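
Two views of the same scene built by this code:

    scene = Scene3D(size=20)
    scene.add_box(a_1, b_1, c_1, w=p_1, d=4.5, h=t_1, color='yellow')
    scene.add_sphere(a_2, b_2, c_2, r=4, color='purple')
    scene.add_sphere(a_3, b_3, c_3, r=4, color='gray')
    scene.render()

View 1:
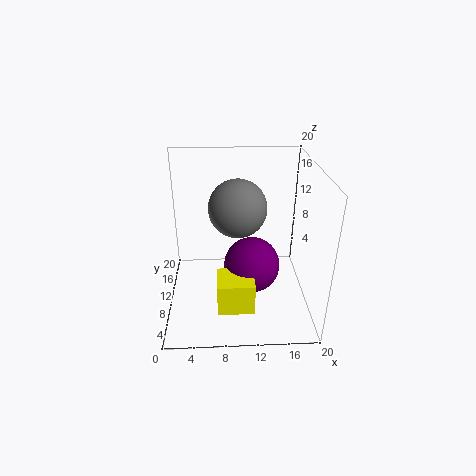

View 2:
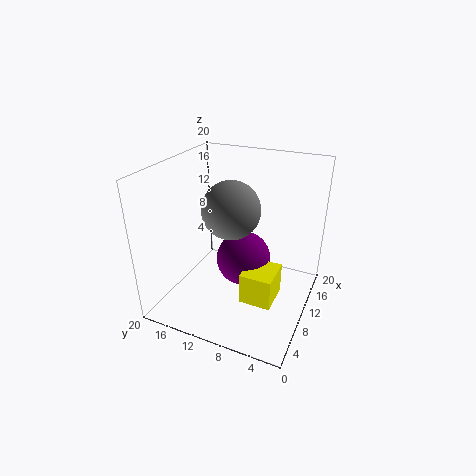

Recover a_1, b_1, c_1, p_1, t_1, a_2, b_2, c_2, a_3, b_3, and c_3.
a_1 = 7, b_1 = 4, c_1 = 1.5, p_1 = 5, t_1 = 4.5, a_2 = 12, b_2 = 10, c_2 = 5.5, a_3 = 10, b_3 = 11, c_3 = 14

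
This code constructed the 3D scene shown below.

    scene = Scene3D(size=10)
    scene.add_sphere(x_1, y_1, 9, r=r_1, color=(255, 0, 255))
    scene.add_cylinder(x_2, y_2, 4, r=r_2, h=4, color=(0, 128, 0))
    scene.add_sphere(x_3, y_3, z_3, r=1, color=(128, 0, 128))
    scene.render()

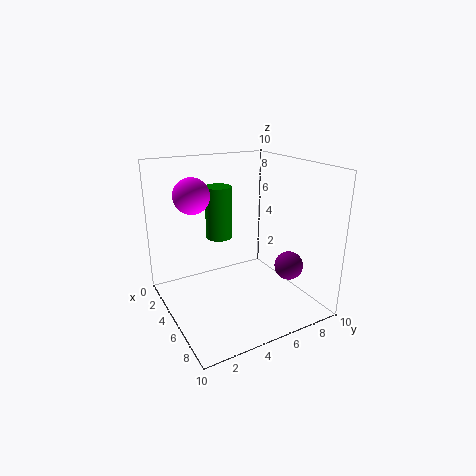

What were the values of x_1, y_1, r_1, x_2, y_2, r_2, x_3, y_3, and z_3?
x_1 = 7, y_1 = 1, r_1 = 1, x_2 = 2, y_2 = 5, r_2 = 1, x_3 = 7, y_3 = 8, z_3 = 3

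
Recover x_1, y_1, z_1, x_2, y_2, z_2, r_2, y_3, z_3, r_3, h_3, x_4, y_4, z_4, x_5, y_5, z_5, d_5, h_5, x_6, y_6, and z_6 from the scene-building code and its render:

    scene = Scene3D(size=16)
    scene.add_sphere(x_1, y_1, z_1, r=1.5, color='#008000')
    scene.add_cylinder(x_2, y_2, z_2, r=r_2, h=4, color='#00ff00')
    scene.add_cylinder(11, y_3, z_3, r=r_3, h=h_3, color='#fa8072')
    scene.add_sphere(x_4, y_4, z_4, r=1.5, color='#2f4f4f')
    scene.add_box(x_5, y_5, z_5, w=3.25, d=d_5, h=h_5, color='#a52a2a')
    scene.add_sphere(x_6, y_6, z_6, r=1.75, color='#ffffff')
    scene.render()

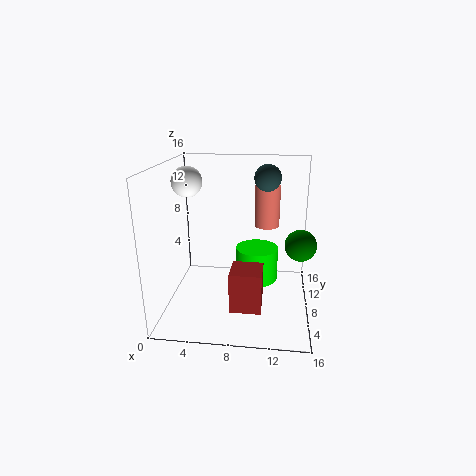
x_1 = 14.5, y_1 = 3.75, z_1 = 9.25, x_2 = 10, y_2 = 10.25, z_2 = 2, r_2 = 2.5, y_3 = 12.5, z_3 = 8, r_3 = 1.5, h_3 = 5, x_4 = 11, y_4 = 10.5, z_4 = 14.25, x_5 = 7.75, y_5 = 2.5, z_5 = 2, d_5 = 3.25, h_5 = 4.25, x_6 = 2, y_6 = 9.75, z_6 = 13.75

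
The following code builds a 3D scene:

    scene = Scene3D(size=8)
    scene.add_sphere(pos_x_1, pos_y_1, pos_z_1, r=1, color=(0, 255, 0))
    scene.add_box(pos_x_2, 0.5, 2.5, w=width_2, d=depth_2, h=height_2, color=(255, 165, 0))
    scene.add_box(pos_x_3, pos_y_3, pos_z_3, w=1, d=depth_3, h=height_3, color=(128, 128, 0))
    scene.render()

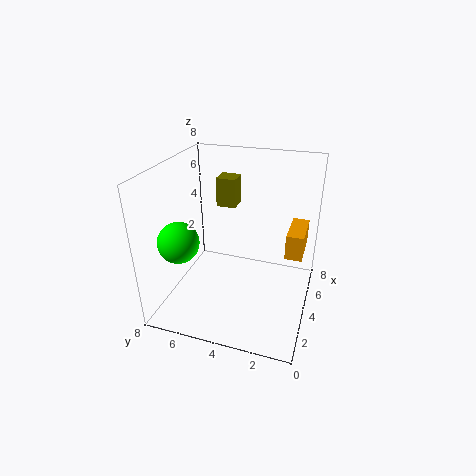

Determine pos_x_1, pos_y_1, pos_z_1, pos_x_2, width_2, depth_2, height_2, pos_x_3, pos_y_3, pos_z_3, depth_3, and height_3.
pos_x_1 = 1, pos_y_1 = 6, pos_z_1 = 5, pos_x_2 = 5, width_2 = 2.5, depth_2 = 1, height_2 = 1.5, pos_x_3 = 3.5, pos_y_3 = 4, pos_z_3 = 6, depth_3 = 1, height_3 = 1.5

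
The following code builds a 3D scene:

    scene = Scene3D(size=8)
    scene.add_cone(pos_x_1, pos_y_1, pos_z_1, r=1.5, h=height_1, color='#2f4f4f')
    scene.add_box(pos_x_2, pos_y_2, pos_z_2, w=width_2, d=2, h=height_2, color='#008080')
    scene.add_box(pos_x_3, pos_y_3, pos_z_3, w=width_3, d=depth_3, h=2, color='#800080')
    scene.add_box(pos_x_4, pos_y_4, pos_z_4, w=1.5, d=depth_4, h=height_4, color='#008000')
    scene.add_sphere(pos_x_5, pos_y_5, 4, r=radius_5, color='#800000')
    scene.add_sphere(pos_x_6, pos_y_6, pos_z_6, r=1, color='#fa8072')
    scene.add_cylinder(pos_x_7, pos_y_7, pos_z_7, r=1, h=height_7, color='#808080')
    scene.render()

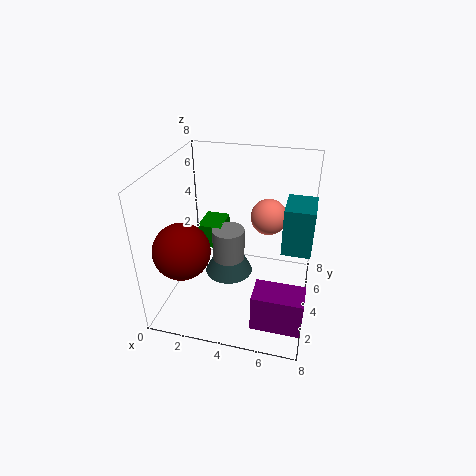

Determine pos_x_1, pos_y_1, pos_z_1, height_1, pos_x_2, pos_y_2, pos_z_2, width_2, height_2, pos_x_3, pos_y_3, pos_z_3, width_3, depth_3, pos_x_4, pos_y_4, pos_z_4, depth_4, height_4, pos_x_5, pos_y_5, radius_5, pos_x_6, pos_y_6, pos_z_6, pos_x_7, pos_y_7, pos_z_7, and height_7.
pos_x_1 = 3, pos_y_1 = 5.5, pos_z_1 = 0.5, height_1 = 3, pos_x_2 = 6.5, pos_y_2 = 3, pos_z_2 = 4, width_2 = 1.5, height_2 = 2.5, pos_x_3 = 5.5, pos_y_3 = 0.5, pos_z_3 = 1, width_3 = 2.5, depth_3 = 1.5, pos_x_4 = 1, pos_y_4 = 5.5, pos_z_4 = 2, depth_4 = 2, height_4 = 1.5, pos_x_5 = 1.5, pos_y_5 = 2, radius_5 = 1.5, pos_x_6 = 5.5, pos_y_6 = 5, pos_z_6 = 5, pos_x_7 = 3, pos_y_7 = 5.5, pos_z_7 = 0.5, height_7 = 3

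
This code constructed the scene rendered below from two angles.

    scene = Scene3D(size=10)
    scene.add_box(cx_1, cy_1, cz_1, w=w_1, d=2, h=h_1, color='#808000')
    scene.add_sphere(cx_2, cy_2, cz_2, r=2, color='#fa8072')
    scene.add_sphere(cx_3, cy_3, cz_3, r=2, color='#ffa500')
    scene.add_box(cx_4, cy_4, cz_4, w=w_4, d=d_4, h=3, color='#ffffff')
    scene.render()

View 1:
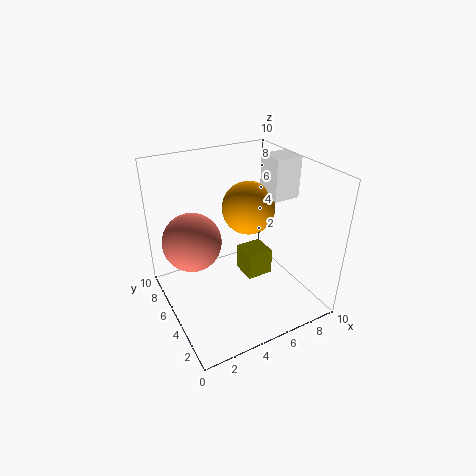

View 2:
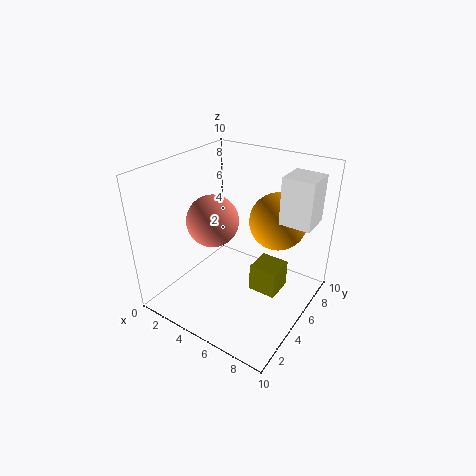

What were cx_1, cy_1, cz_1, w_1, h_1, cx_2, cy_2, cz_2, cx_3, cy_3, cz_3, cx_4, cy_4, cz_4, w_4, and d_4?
cx_1 = 6
cy_1 = 5
cz_1 = 1
w_1 = 2
h_1 = 2
cx_2 = 2
cy_2 = 6
cz_2 = 5
cx_3 = 7
cy_3 = 7
cz_3 = 6
cx_4 = 8
cy_4 = 5
cz_4 = 7
w_4 = 2
d_4 = 2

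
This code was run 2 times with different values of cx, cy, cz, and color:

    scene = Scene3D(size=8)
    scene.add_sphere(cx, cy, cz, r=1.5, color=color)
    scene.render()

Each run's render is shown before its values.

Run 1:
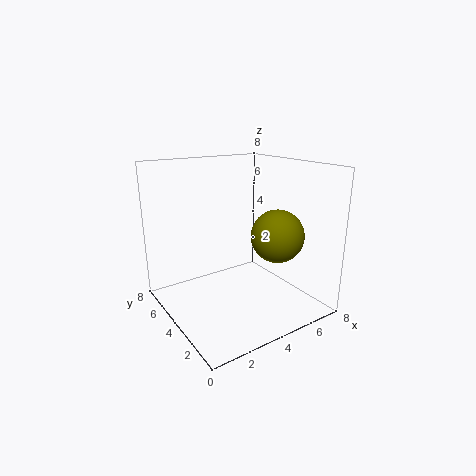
cx = 6; cy = 3; cz = 4; color = 'olive'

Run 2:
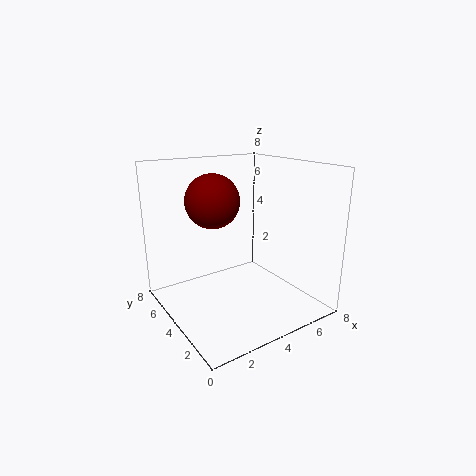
cx = 3; cy = 5; cz = 6; color = 'maroon'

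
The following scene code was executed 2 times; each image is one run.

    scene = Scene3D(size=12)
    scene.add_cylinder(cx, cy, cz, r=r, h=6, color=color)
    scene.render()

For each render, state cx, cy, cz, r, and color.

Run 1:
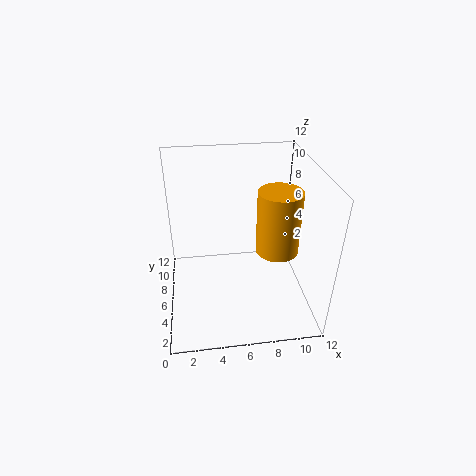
cx = 10; cy = 8; cz = 3; r = 2; color = 'orange'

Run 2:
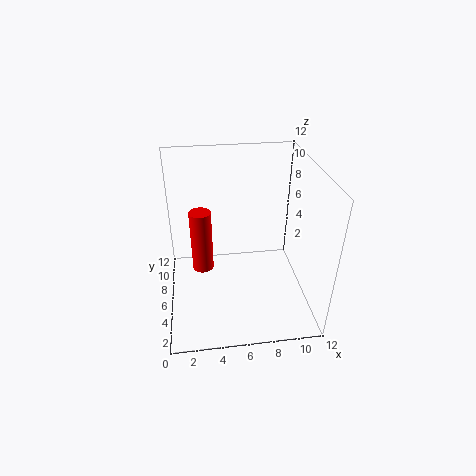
cx = 3; cy = 9; cz = 1; r = 1; color = 'red'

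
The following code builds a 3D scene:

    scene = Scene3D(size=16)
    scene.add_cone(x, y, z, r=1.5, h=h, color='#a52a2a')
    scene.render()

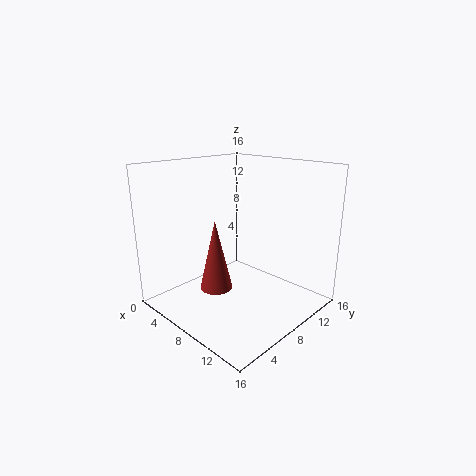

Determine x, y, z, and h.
x = 11
y = 2
z = 5.5
h = 6.5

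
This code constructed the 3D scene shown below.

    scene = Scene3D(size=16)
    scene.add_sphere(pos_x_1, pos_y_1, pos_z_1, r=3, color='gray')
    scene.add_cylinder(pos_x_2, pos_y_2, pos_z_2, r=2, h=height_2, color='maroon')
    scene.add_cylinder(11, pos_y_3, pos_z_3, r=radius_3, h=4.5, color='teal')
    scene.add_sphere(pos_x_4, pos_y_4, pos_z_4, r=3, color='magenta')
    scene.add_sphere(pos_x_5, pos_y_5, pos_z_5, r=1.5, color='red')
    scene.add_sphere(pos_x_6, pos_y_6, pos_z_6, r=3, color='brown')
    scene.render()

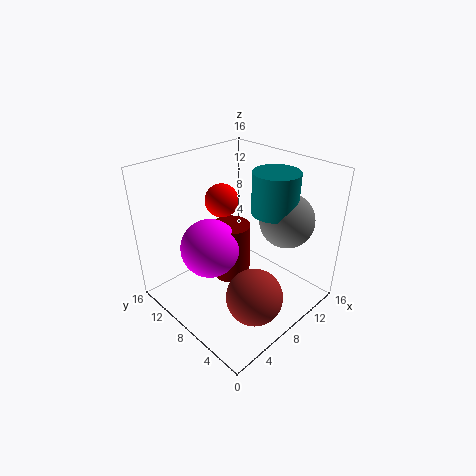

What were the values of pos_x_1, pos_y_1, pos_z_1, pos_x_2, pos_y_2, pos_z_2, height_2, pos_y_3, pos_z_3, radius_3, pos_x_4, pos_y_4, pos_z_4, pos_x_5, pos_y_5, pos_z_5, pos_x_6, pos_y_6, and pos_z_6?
pos_x_1 = 12, pos_y_1 = 4.5, pos_z_1 = 10, pos_x_2 = 6.5, pos_y_2 = 7.5, pos_z_2 = 4.5, height_2 = 6, pos_y_3 = 5.5, pos_z_3 = 11, radius_3 = 2.5, pos_x_4 = 4, pos_y_4 = 8, pos_z_4 = 8.5, pos_x_5 = 4, pos_y_5 = 6, pos_z_5 = 14.5, pos_x_6 = 6, pos_y_6 = 3.5, pos_z_6 = 3.5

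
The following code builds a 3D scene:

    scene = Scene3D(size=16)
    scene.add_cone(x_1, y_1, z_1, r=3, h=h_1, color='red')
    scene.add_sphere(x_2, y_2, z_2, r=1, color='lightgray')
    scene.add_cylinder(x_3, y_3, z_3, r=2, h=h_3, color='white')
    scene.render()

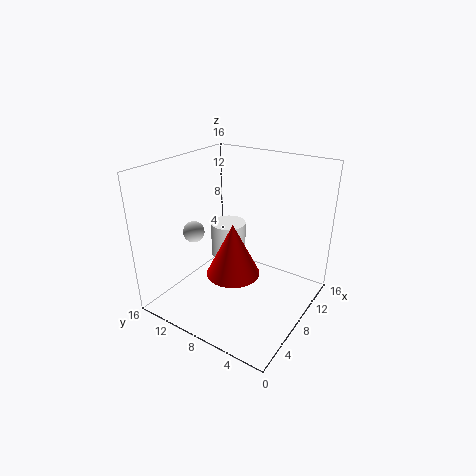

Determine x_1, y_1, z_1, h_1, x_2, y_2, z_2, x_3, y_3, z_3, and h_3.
x_1 = 7
y_1 = 8
z_1 = 4
h_1 = 6
x_2 = 2
y_2 = 9
z_2 = 11
x_3 = 9
y_3 = 10
z_3 = 5
h_3 = 4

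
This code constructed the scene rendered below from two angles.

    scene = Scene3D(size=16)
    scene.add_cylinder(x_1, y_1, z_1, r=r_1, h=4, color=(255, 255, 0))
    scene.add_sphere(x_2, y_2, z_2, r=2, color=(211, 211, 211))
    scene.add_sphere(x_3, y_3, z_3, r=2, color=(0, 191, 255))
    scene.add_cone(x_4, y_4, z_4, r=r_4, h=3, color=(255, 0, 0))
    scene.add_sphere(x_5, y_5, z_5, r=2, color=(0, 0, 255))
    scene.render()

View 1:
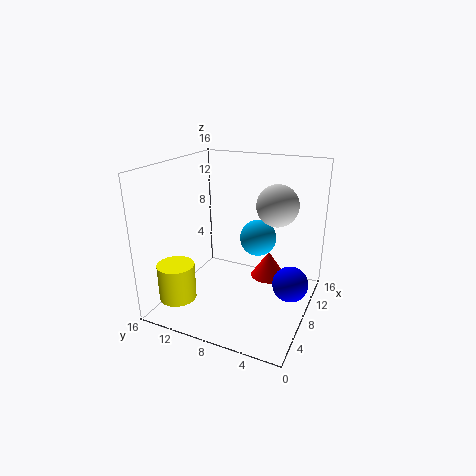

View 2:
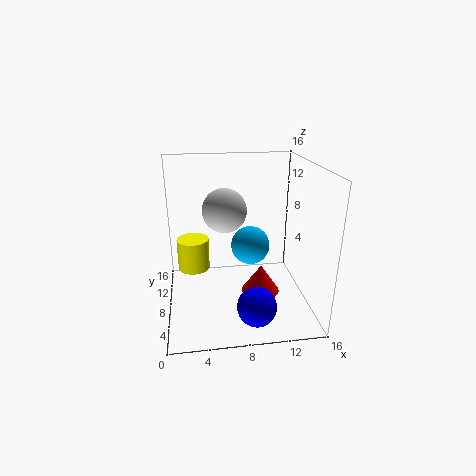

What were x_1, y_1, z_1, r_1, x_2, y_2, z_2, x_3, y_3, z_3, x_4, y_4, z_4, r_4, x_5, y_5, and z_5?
x_1 = 3; y_1 = 13; z_1 = 2; r_1 = 2; x_2 = 6; y_2 = 3; z_2 = 13; x_3 = 9; y_3 = 6; z_3 = 8; x_4 = 10; y_4 = 5; z_4 = 3; r_4 = 2; x_5 = 9; y_5 = 2; z_5 = 3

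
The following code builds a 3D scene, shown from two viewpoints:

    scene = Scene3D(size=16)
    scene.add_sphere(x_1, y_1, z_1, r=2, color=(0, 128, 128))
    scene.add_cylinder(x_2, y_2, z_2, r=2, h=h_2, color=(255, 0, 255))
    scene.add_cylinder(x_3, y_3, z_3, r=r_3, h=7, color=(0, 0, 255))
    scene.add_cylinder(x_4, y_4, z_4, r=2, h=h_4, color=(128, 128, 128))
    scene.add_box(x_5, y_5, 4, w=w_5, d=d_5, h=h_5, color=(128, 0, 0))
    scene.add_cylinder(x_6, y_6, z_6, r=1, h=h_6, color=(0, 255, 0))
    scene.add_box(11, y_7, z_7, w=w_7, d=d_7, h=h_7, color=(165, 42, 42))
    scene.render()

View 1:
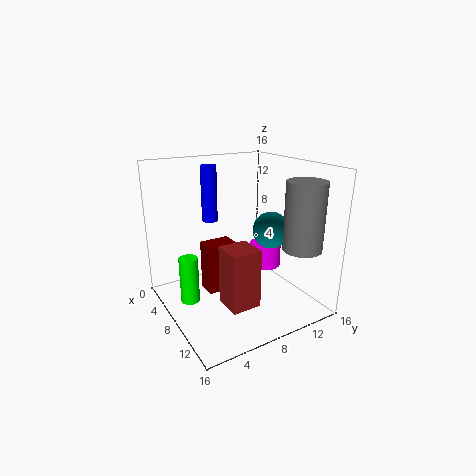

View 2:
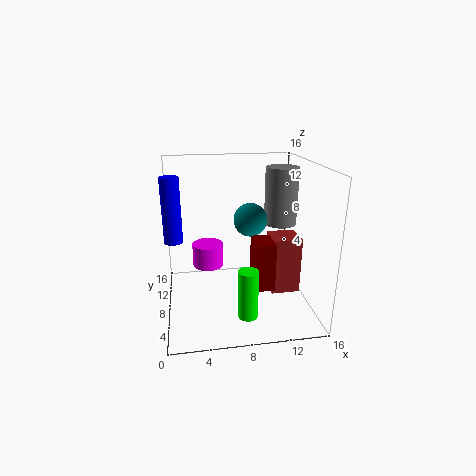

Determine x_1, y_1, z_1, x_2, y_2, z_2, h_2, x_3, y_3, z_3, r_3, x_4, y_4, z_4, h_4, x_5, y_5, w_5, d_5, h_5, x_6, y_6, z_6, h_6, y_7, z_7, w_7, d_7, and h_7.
x_1 = 10; y_1 = 11; z_1 = 9; x_2 = 5; y_2 = 14; z_2 = 2; h_2 = 3; x_3 = 1; y_3 = 8; z_3 = 8; r_3 = 1; x_4 = 14; y_4 = 12; z_4 = 8; h_4 = 7; x_5 = 9; y_5 = 3; w_5 = 2; d_5 = 3; h_5 = 5; x_6 = 8; y_6 = 2; z_6 = 2; h_6 = 5; y_7 = 4; z_7 = 3; w_7 = 3; d_7 = 3; h_7 = 6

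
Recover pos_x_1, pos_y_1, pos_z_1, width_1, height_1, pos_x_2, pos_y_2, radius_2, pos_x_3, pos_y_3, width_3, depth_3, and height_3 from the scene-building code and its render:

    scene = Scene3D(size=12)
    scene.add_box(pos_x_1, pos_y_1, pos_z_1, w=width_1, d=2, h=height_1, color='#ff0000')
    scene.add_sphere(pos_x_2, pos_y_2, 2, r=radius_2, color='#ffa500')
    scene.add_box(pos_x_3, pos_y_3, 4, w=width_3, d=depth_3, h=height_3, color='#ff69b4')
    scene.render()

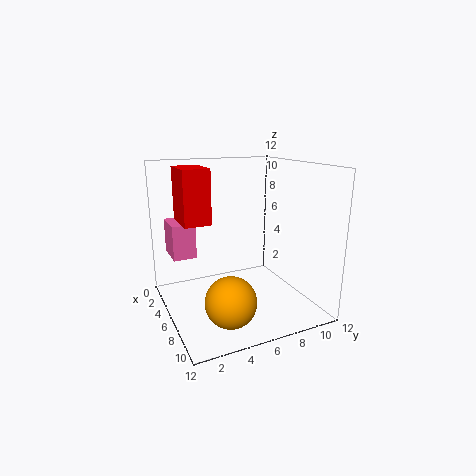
pos_x_1 = 5
pos_y_1 = 1
pos_z_1 = 8
width_1 = 3
height_1 = 4
pos_x_2 = 9
pos_y_2 = 4
radius_2 = 2
pos_x_3 = 1
pos_y_3 = 1
width_3 = 3
depth_3 = 2
height_3 = 3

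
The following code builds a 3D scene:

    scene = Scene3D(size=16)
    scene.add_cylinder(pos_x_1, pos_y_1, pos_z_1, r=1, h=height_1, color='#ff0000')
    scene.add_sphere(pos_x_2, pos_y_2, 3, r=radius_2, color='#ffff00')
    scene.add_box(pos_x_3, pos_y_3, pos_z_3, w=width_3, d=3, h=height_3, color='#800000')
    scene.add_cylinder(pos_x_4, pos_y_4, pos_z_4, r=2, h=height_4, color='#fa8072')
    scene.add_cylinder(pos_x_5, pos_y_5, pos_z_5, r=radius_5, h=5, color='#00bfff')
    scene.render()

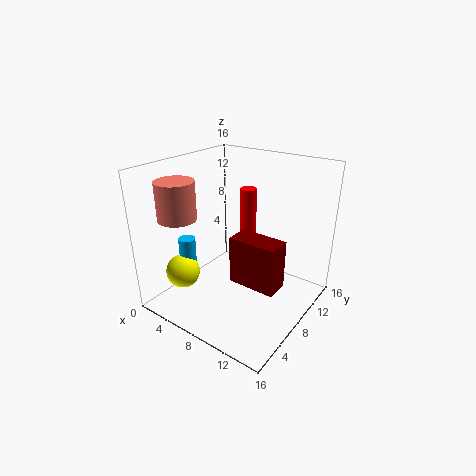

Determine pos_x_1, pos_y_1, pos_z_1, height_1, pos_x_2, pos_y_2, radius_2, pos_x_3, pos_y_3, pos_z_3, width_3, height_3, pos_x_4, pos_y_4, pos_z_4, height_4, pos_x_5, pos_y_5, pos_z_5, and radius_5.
pos_x_1 = 6; pos_y_1 = 13; pos_z_1 = 6; height_1 = 6; pos_x_2 = 2; pos_y_2 = 5; radius_2 = 2; pos_x_3 = 6; pos_y_3 = 9; pos_z_3 = 1; width_3 = 6; height_3 = 6; pos_x_4 = 4; pos_y_4 = 3; pos_z_4 = 11; height_4 = 4; pos_x_5 = 2; pos_y_5 = 6; pos_z_5 = 2; radius_5 = 1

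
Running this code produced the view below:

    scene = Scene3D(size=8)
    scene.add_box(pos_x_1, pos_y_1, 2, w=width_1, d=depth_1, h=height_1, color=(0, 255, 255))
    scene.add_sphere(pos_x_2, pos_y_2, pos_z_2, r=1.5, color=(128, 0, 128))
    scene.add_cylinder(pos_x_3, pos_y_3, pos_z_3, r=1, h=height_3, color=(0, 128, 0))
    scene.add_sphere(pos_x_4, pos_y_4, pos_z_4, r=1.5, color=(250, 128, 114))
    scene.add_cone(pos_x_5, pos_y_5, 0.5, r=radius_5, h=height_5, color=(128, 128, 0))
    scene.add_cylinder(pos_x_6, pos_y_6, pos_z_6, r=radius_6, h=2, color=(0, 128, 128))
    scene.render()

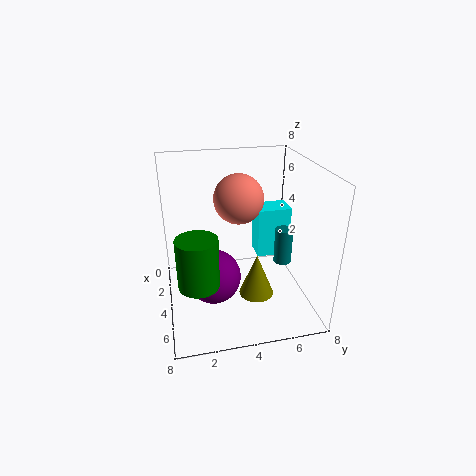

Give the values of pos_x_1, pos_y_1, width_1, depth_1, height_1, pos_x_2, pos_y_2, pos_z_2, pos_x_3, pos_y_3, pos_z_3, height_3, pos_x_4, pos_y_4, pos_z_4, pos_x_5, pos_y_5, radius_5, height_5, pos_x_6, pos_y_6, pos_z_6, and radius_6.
pos_x_1 = 1.5, pos_y_1 = 5.5, width_1 = 1.5, depth_1 = 2, height_1 = 3, pos_x_2 = 4.5, pos_y_2 = 2.5, pos_z_2 = 2, pos_x_3 = 6.5, pos_y_3 = 1.5, pos_z_3 = 3, height_3 = 2.5, pos_x_4 = 2, pos_y_4 = 4.5, pos_z_4 = 5.5, pos_x_5 = 4.5, pos_y_5 = 5, radius_5 = 1, height_5 = 2.5, pos_x_6 = 4.5, pos_y_6 = 6.5, pos_z_6 = 2.5, radius_6 = 0.5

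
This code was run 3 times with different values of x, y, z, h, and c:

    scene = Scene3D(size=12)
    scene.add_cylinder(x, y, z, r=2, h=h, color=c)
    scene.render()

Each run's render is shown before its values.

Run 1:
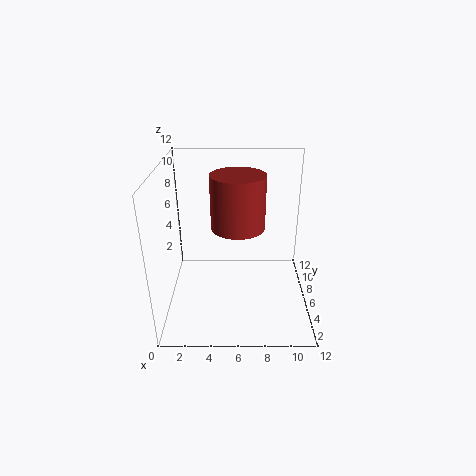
x = 6; y = 4; z = 8; h = 4; c = 'brown'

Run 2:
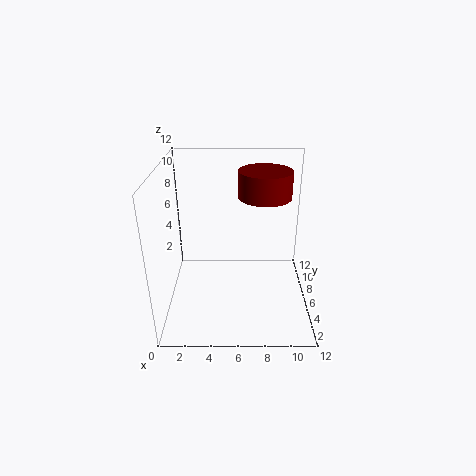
x = 8; y = 5; z = 10; h = 2; c = 'maroon'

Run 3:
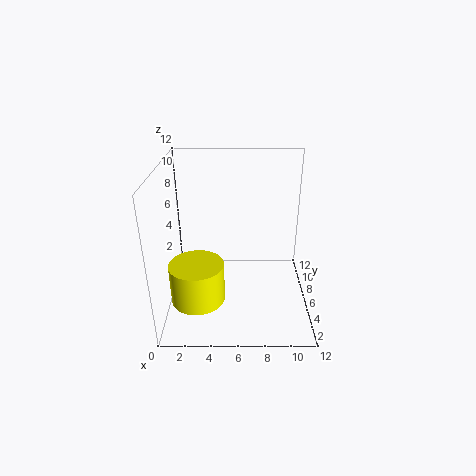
x = 3; y = 2; z = 3; h = 3; c = 'yellow'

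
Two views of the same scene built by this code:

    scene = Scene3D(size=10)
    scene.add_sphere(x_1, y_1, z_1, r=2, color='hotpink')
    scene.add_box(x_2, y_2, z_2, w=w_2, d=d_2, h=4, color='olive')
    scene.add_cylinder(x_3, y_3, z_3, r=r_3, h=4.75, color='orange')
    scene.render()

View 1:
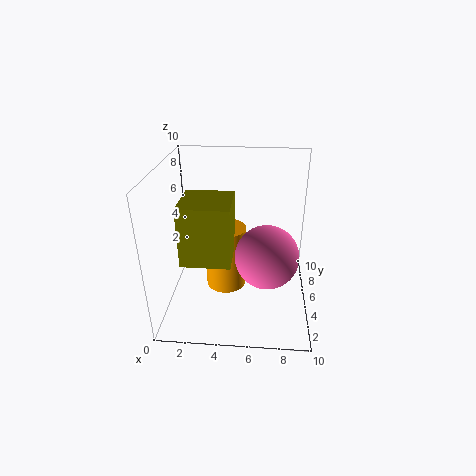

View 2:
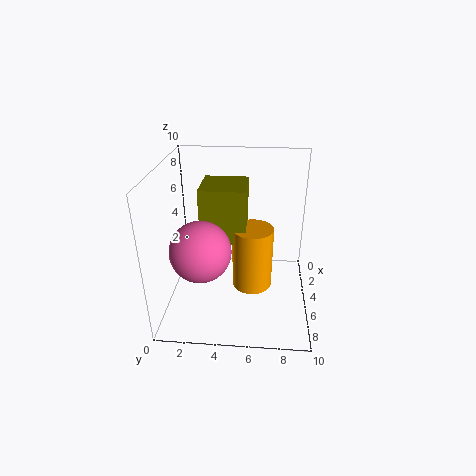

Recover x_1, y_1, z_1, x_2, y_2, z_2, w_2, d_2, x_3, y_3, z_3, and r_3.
x_1 = 7; y_1 = 2.75; z_1 = 5; x_2 = 1.5; y_2 = 2.25; z_2 = 4.25; w_2 = 3.25; d_2 = 3.25; x_3 = 4; y_3 = 6; z_3 = 0.5; r_3 = 1.5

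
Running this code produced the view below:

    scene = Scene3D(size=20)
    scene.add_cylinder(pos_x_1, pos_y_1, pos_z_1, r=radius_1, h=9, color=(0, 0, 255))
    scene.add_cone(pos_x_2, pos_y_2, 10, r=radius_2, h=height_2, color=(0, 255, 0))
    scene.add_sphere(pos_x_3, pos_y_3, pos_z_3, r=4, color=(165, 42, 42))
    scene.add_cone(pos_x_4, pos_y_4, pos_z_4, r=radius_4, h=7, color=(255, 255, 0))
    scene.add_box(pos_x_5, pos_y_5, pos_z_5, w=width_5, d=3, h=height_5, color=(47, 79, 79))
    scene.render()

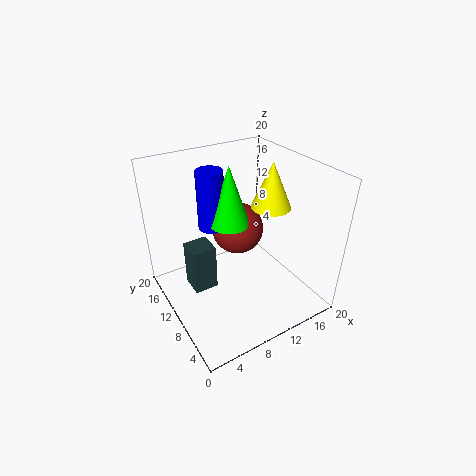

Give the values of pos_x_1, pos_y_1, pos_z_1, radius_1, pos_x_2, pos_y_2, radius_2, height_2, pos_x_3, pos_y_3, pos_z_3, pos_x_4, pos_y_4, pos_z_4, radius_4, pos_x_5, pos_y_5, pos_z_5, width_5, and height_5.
pos_x_1 = 9; pos_y_1 = 16; pos_z_1 = 9; radius_1 = 2; pos_x_2 = 11; pos_y_2 = 14; radius_2 = 3; height_2 = 9; pos_x_3 = 13; pos_y_3 = 15; pos_z_3 = 8; pos_x_4 = 17; pos_y_4 = 12; pos_z_4 = 12; radius_4 = 3; pos_x_5 = 2; pos_y_5 = 7; pos_z_5 = 6; width_5 = 3; height_5 = 6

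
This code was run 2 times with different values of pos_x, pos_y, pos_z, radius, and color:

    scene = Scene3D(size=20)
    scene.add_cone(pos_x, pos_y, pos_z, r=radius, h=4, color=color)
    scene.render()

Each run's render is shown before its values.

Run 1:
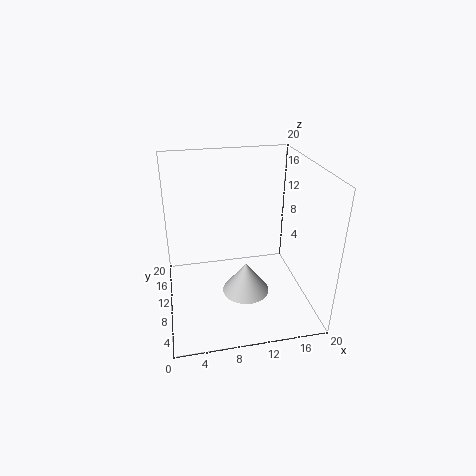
pos_x = 10
pos_y = 5
pos_z = 5
radius = 3
color = 'lightgray'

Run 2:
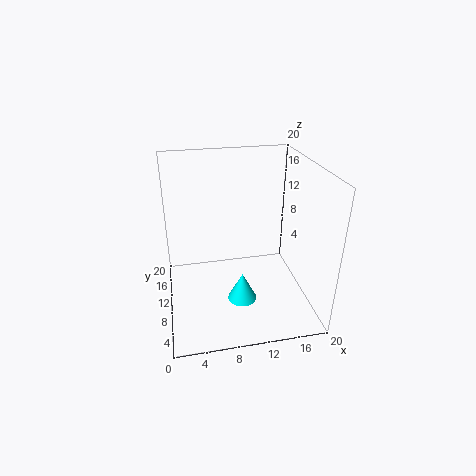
pos_x = 10
pos_y = 7
pos_z = 2
radius = 2
color = 'cyan'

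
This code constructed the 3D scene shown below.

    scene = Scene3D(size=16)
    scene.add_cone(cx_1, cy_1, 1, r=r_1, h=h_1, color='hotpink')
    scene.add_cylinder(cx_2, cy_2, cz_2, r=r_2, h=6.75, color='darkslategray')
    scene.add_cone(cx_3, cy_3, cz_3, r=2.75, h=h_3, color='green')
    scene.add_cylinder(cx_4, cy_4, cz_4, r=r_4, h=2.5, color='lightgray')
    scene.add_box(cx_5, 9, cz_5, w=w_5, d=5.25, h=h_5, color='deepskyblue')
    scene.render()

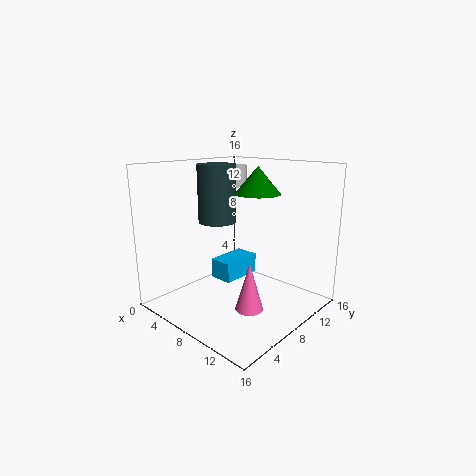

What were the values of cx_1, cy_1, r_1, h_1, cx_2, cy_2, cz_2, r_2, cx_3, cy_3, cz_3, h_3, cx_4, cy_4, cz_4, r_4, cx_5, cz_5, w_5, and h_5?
cx_1 = 11; cy_1 = 6.5; r_1 = 1.5; h_1 = 5.25; cx_2 = 4; cy_2 = 8.75; cz_2 = 9; r_2 = 2.25; cx_3 = 7.25; cy_3 = 12.25; cz_3 = 12.25; h_3 = 3.25; cx_4 = 4.5; cy_4 = 11.5; cz_4 = 13; r_4 = 1.25; cx_5 = 2.5; cz_5 = 1.25; w_5 = 3; h_5 = 2.5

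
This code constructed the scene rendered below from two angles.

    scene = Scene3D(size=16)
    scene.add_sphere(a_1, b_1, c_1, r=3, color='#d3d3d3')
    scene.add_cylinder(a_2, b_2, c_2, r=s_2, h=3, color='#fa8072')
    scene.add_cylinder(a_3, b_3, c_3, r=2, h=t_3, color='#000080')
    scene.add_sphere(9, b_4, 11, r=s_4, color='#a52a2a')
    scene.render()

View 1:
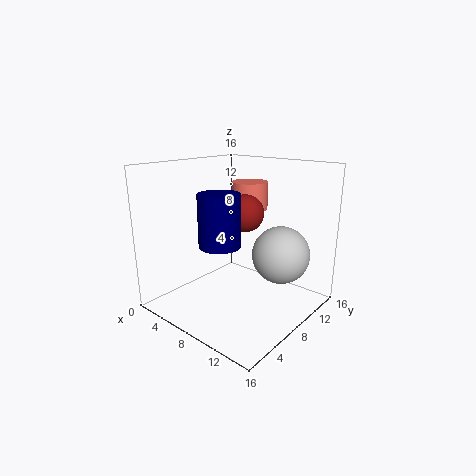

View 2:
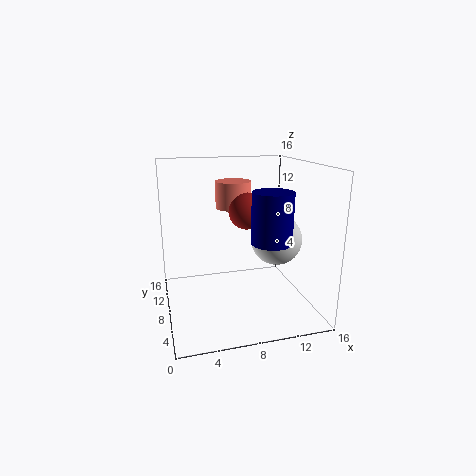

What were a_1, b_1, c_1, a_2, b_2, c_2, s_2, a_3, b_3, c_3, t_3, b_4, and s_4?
a_1 = 13; b_1 = 9; c_1 = 7; a_2 = 8; b_2 = 10; c_2 = 11; s_2 = 2; a_3 = 10; b_3 = 3; c_3 = 9; t_3 = 5; b_4 = 8; s_4 = 2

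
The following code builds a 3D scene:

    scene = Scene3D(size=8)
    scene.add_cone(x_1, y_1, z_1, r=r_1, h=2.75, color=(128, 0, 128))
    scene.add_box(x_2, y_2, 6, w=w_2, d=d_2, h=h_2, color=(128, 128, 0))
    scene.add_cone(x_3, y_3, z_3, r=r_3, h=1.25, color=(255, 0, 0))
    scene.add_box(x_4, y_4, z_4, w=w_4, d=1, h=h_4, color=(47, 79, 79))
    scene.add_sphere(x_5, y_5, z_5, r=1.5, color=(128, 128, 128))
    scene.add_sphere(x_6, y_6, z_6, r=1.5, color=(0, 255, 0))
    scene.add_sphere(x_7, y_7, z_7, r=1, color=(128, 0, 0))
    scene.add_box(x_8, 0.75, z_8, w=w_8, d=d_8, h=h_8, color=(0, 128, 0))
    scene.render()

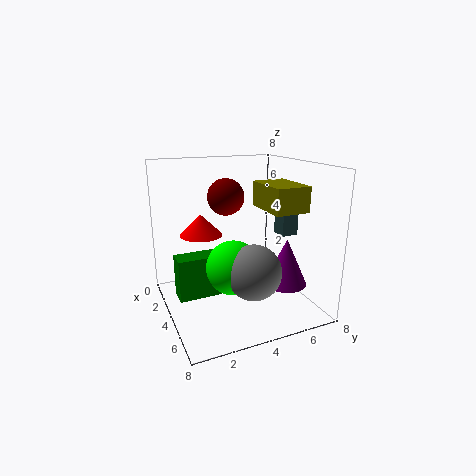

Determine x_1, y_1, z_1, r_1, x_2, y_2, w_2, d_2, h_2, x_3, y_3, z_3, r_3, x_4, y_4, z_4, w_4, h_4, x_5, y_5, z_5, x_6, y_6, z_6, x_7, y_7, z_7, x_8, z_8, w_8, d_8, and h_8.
x_1 = 4.75
y_1 = 6.75
z_1 = 1
r_1 = 1.25
x_2 = 4.75
y_2 = 4.5
w_2 = 2.5
d_2 = 1.75
h_2 = 1.25
x_3 = 2
y_3 = 2.5
z_3 = 3.75
r_3 = 1.25
x_4 = 3.25
y_4 = 6.75
z_4 = 3.75
w_4 = 1
h_4 = 2
x_5 = 5.5
y_5 = 4.25
z_5 = 2.5
x_6 = 4.5
y_6 = 3.5
z_6 = 2.5
x_7 = 3.5
y_7 = 3.5
z_7 = 6.25
x_8 = 2
z_8 = 0.25
w_8 = 1.25
d_8 = 2.5
h_8 = 2.5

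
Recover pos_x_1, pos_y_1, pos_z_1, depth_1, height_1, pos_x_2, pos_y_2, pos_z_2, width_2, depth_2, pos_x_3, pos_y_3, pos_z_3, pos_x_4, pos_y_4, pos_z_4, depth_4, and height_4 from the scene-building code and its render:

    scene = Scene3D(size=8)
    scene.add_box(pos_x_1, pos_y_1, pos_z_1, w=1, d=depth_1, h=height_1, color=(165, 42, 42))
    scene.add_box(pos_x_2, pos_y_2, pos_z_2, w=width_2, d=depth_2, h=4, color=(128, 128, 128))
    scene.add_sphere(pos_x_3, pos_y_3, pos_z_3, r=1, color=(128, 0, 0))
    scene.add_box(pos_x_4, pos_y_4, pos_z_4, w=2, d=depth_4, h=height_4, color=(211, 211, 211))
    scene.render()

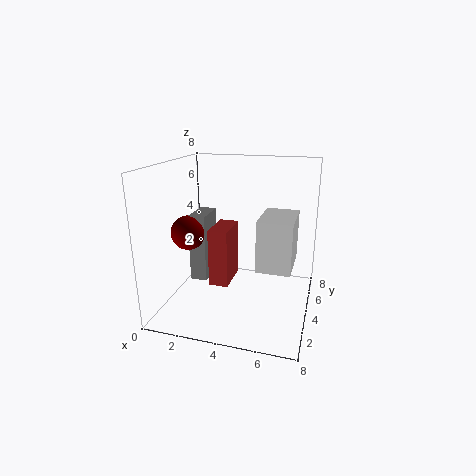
pos_x_1 = 3, pos_y_1 = 2, pos_z_1 = 2, depth_1 = 2, height_1 = 3, pos_x_2 = 1, pos_y_2 = 4, pos_z_2 = 1, width_2 = 1, depth_2 = 2, pos_x_3 = 1, pos_y_3 = 4, pos_z_3 = 4, pos_x_4 = 5, pos_y_4 = 4, pos_z_4 = 2, depth_4 = 3, height_4 = 3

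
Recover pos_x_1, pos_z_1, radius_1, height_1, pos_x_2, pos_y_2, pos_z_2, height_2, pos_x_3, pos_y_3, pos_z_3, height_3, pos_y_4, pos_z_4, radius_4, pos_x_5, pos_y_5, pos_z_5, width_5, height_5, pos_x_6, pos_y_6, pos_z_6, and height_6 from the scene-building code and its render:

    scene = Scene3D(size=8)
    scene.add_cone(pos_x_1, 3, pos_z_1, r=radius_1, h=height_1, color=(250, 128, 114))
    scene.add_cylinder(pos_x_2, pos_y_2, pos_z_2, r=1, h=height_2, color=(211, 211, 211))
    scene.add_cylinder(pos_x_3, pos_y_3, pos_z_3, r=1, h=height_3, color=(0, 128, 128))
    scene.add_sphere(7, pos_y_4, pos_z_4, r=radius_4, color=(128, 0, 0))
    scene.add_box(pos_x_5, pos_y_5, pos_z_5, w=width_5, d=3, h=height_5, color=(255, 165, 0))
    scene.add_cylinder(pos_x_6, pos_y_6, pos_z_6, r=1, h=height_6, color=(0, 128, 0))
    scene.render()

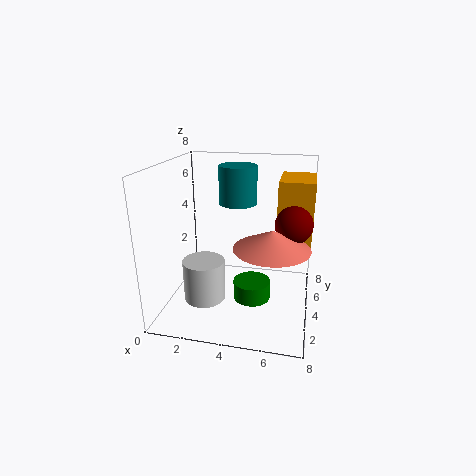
pos_x_1 = 6; pos_z_1 = 4; radius_1 = 2; height_1 = 1; pos_x_2 = 3; pos_y_2 = 1; pos_z_2 = 2; height_2 = 2; pos_x_3 = 4; pos_y_3 = 4; pos_z_3 = 6; height_3 = 2; pos_y_4 = 4; pos_z_4 = 5; radius_4 = 1; pos_x_5 = 6; pos_y_5 = 5; pos_z_5 = 3; width_5 = 2; height_5 = 4; pos_x_6 = 5; pos_y_6 = 3; pos_z_6 = 1; height_6 = 1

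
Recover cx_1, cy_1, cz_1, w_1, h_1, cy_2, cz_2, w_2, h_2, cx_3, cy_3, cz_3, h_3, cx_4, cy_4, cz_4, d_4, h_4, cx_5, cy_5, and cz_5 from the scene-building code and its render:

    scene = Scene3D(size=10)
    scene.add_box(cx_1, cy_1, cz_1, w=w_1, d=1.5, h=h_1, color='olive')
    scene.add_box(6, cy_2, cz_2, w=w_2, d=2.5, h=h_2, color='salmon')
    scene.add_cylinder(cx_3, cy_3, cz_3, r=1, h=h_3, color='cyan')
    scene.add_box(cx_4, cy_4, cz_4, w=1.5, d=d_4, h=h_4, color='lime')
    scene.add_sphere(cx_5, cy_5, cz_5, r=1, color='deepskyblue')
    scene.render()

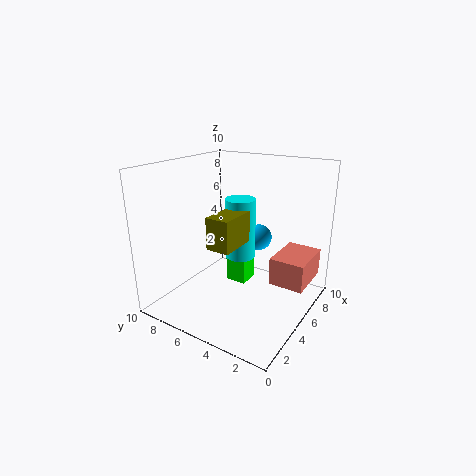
cx_1 = 1.5; cy_1 = 3.5; cz_1 = 5.5; w_1 = 2.5; h_1 = 2; cy_2 = 0.5; cz_2 = 1.5; w_2 = 3.5; h_2 = 2; cx_3 = 4.5; cy_3 = 4.5; cz_3 = 4; h_3 = 4; cx_4 = 5; cy_4 = 4.5; cz_4 = 1.5; d_4 = 1.5; h_4 = 3.5; cx_5 = 8; cy_5 = 5; cz_5 = 4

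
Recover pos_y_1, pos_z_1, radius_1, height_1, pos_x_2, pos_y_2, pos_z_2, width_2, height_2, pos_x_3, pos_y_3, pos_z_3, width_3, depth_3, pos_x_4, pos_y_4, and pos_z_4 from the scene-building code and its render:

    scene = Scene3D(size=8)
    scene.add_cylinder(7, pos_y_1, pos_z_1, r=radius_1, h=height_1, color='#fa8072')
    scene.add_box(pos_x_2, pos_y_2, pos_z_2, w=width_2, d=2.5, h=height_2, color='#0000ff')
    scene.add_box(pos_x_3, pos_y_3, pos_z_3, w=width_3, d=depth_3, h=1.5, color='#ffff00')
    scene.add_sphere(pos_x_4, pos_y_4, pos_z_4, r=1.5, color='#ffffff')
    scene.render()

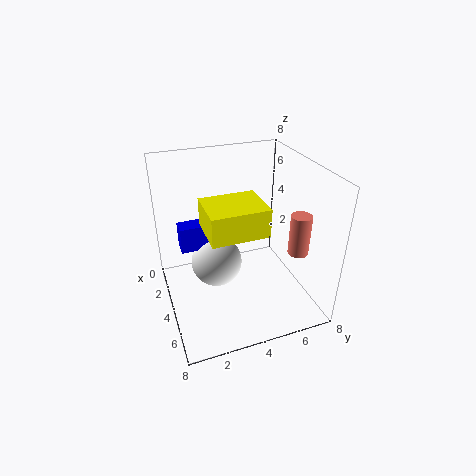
pos_y_1 = 6; pos_z_1 = 4.5; radius_1 = 0.5; height_1 = 2; pos_x_2 = 2; pos_y_2 = 1; pos_z_2 = 3; width_2 = 1; height_2 = 1.5; pos_x_3 = 3.5; pos_y_3 = 2; pos_z_3 = 5; width_3 = 2.5; depth_3 = 3; pos_x_4 = 3; pos_y_4 = 3; pos_z_4 = 2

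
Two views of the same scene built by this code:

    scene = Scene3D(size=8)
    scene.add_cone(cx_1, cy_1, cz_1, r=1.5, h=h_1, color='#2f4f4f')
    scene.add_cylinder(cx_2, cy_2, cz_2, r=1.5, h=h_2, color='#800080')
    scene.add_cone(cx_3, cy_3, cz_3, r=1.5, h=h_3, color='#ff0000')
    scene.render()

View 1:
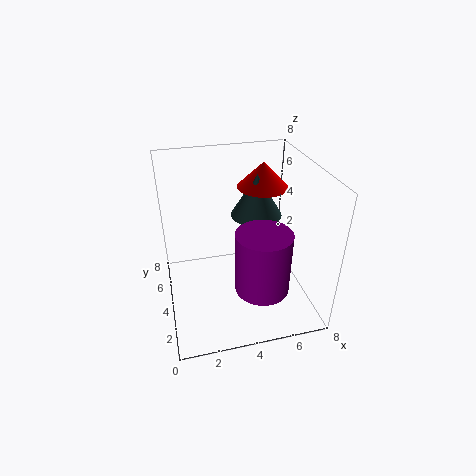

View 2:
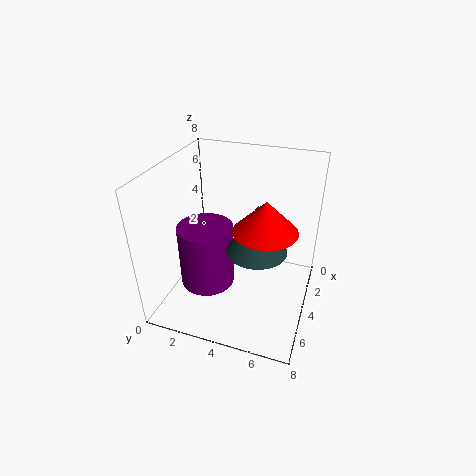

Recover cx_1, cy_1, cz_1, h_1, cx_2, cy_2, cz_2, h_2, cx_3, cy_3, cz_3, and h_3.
cx_1 = 5.5, cy_1 = 5.5, cz_1 = 4.5, h_1 = 2.5, cx_2 = 5, cy_2 = 2.5, cz_2 = 1.5, h_2 = 3.5, cx_3 = 6, cy_3 = 6, cz_3 = 6, h_3 = 1.5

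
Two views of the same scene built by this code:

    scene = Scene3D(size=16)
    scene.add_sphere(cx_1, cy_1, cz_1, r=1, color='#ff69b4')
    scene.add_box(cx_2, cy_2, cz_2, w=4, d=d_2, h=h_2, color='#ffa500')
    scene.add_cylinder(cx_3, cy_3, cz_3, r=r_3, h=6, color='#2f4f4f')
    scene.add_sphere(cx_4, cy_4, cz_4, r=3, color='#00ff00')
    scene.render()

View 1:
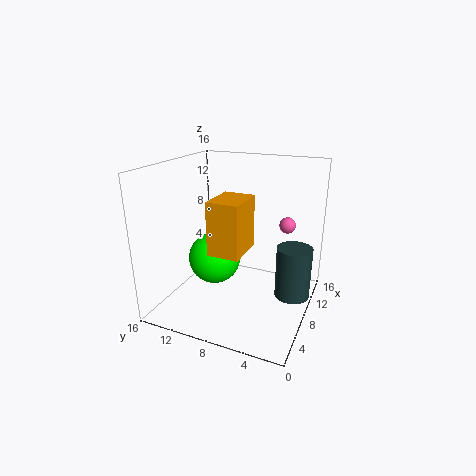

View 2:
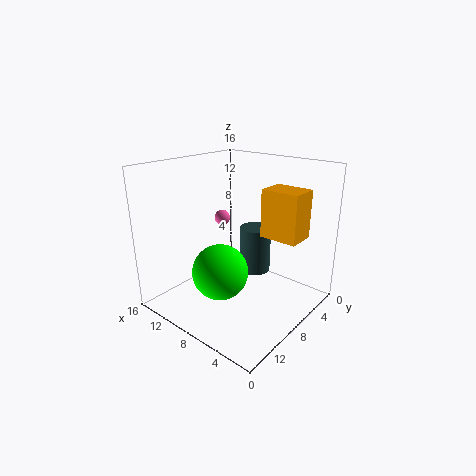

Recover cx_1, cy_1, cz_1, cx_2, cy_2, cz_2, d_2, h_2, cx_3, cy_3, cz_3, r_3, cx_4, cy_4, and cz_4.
cx_1 = 14; cy_1 = 4; cz_1 = 8; cx_2 = 1; cy_2 = 5; cz_2 = 9; d_2 = 3; h_2 = 5; cx_3 = 10; cy_3 = 2; cz_3 = 1; r_3 = 2; cx_4 = 8; cy_4 = 11; cz_4 = 5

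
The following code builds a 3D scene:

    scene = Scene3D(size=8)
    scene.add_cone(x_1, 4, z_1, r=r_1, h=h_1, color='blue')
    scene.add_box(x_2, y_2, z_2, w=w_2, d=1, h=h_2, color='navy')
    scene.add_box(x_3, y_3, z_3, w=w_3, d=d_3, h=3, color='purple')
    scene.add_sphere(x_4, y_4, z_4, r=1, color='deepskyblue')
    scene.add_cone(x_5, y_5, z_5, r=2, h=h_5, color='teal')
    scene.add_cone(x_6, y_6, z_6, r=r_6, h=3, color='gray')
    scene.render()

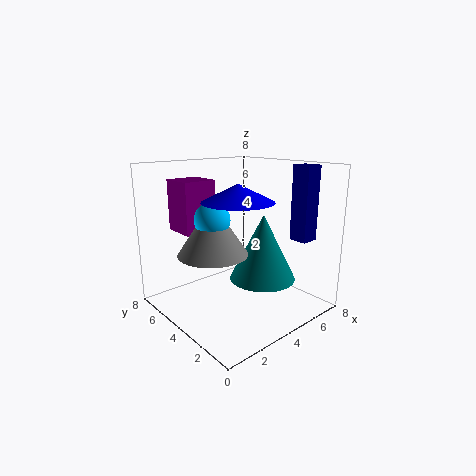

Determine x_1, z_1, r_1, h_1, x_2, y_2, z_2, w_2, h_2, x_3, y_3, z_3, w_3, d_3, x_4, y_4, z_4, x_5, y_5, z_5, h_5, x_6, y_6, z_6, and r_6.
x_1 = 4
z_1 = 6
r_1 = 2
h_1 = 1
x_2 = 6
y_2 = 1
z_2 = 4
w_2 = 1
h_2 = 4
x_3 = 2
y_3 = 6
z_3 = 4
w_3 = 2
d_3 = 2
x_4 = 3
y_4 = 5
z_4 = 5
x_5 = 6
y_5 = 4
z_5 = 1
h_5 = 4
x_6 = 3
y_6 = 5
z_6 = 3
r_6 = 2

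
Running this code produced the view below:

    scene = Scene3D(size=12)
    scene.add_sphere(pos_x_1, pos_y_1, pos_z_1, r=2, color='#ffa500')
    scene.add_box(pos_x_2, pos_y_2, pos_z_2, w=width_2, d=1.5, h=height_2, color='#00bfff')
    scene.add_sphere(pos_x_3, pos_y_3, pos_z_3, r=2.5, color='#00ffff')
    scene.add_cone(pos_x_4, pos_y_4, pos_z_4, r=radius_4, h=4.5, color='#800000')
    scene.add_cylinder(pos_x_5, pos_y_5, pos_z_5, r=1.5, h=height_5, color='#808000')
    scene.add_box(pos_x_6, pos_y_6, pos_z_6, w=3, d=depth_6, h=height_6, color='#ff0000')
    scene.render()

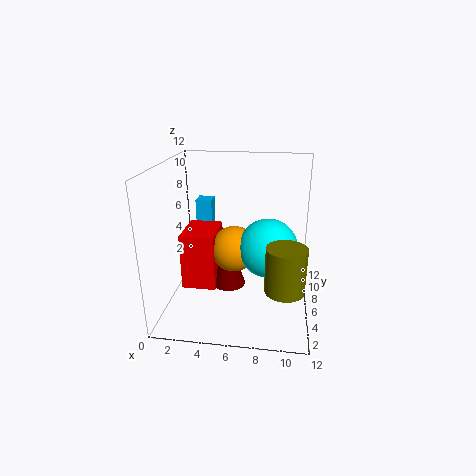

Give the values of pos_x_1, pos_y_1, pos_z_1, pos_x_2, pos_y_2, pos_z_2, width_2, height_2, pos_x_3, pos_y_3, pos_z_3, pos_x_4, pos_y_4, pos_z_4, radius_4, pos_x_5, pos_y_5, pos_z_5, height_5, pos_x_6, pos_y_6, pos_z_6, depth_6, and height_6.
pos_x_1 = 5.5, pos_y_1 = 7, pos_z_1 = 4.5, pos_x_2 = 1.5, pos_y_2 = 9.5, pos_z_2 = 3, width_2 = 1.5, height_2 = 5, pos_x_3 = 8.5, pos_y_3 = 6.5, pos_z_3 = 5, pos_x_4 = 5, pos_y_4 = 7, pos_z_4 = 1, radius_4 = 1.5, pos_x_5 = 10, pos_y_5 = 2.5, pos_z_5 = 3.5, height_5 = 3.5, pos_x_6 = 1, pos_y_6 = 5.5, pos_z_6 = 1, depth_6 = 4, height_6 = 5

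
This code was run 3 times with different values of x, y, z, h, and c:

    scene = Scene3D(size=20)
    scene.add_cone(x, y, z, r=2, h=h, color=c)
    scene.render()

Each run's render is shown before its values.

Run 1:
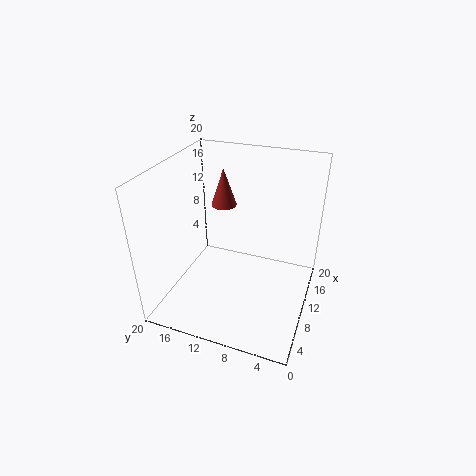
x = 17; y = 15; z = 11; h = 6; c = 'brown'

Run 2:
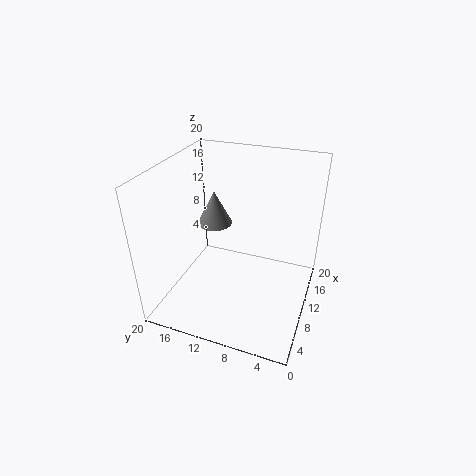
x = 5; y = 11; z = 15; h = 4; c = 'gray'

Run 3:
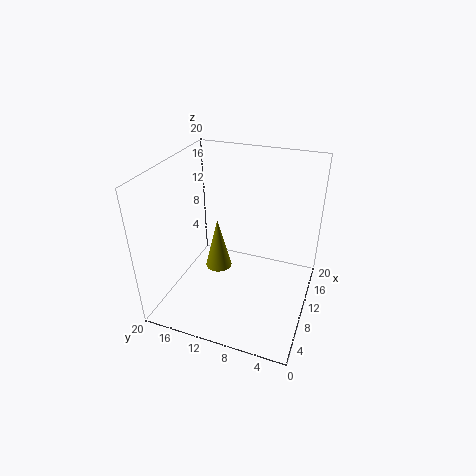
x = 12; y = 14; z = 3; h = 8; c = 'olive'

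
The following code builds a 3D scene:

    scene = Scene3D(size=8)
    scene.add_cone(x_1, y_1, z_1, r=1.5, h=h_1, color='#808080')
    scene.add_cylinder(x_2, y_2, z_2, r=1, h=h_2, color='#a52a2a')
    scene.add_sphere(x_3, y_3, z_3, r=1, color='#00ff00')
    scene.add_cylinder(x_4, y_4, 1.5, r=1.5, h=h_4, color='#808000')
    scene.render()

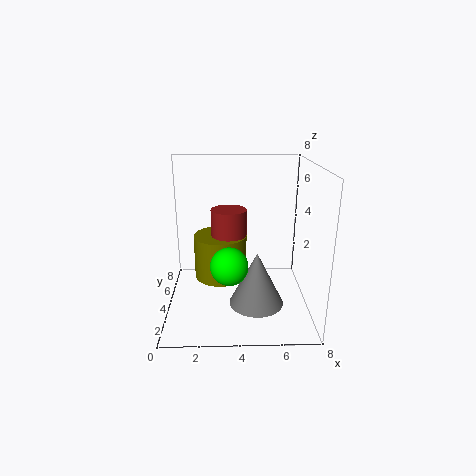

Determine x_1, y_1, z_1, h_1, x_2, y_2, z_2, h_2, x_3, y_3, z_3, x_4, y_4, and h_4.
x_1 = 5, y_1 = 3, z_1 = 0.5, h_1 = 3, x_2 = 3.5, y_2 = 4.5, z_2 = 1.5, h_2 = 4, x_3 = 3.5, y_3 = 2.5, z_3 = 3, x_4 = 3, y_4 = 4.5, h_4 = 2.5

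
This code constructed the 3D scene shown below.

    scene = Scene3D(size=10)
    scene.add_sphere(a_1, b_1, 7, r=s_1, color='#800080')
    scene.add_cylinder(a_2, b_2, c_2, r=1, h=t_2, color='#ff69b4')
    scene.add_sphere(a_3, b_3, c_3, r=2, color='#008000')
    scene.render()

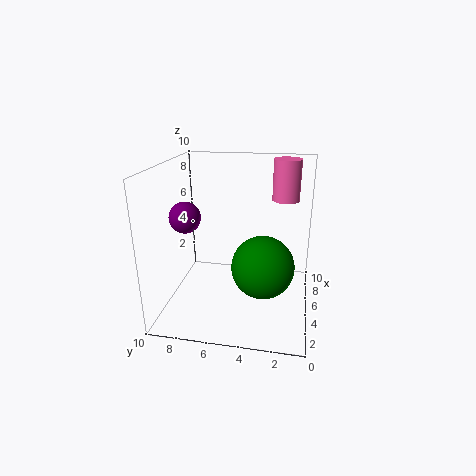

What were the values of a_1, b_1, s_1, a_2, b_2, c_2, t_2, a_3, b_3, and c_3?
a_1 = 3; b_1 = 8; s_1 = 1; a_2 = 8; b_2 = 2; c_2 = 7; t_2 = 3; a_3 = 3; b_3 = 3; c_3 = 4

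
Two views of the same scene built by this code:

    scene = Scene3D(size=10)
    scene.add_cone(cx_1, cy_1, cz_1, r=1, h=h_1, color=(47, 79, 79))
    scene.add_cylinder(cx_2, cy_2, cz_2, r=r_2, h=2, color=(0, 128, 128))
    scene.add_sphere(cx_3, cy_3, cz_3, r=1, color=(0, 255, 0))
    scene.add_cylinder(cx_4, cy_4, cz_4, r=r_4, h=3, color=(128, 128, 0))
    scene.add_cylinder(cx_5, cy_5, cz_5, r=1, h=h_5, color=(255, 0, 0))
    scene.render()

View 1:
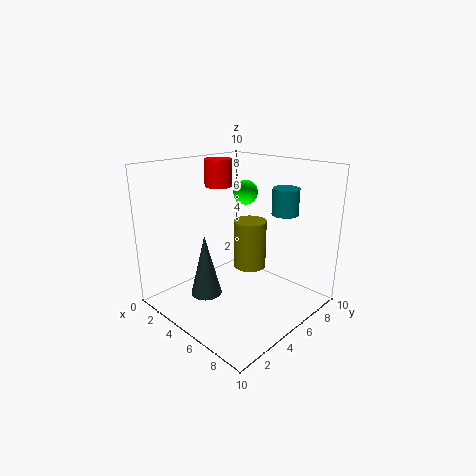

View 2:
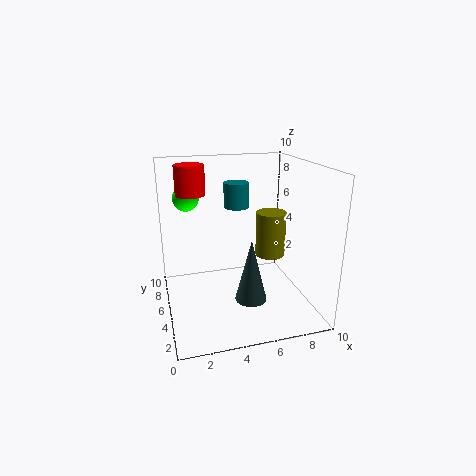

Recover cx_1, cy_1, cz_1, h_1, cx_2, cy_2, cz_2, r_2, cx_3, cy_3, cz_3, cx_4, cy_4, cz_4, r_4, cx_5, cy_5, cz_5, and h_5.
cx_1 = 5; cy_1 = 2; cz_1 = 2; h_1 = 4; cx_2 = 6; cy_2 = 9; cz_2 = 6; r_2 = 1; cx_3 = 2; cy_3 = 9; cz_3 = 7; cx_4 = 7; cy_4 = 4; cz_4 = 4; r_4 = 1; cx_5 = 2; cy_5 = 6; cz_5 = 8; h_5 = 2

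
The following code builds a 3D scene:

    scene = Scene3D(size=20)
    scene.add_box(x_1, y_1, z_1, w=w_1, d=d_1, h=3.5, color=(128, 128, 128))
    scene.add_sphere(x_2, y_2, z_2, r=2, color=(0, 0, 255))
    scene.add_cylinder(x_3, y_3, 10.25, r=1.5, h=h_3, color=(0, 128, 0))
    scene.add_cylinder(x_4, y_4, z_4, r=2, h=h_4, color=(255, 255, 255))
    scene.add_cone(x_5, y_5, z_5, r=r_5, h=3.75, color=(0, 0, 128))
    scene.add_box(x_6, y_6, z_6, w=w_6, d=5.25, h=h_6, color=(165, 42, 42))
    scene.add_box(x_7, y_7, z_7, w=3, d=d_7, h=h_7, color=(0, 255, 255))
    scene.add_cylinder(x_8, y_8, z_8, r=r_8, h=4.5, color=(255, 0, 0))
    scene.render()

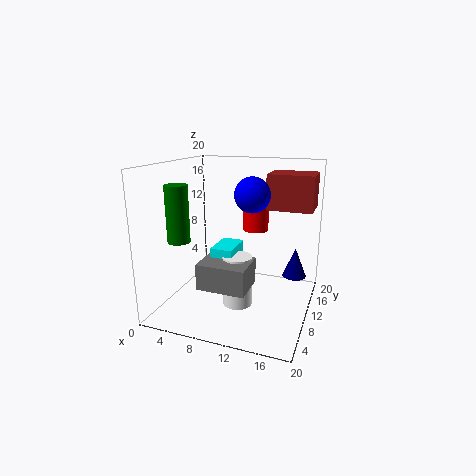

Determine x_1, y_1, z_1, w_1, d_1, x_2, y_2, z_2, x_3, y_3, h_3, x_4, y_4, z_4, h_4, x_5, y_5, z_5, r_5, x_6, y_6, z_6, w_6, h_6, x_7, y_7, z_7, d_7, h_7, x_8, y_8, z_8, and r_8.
x_1 = 6.5; y_1 = 3.75; z_1 = 4.5; w_1 = 6.5; d_1 = 5; x_2 = 14; y_2 = 3.75; z_2 = 17.5; x_3 = 3.5; y_3 = 5.25; h_3 = 7.5; x_4 = 10.75; y_4 = 7.75; z_4 = 1.25; h_4 = 7; x_5 = 18.25; y_5 = 8.75; z_5 = 6.25; r_5 = 1.5; x_6 = 13; y_6 = 13; z_6 = 13.5; w_6 = 6.5; h_6 = 5; x_7 = 7.25; y_7 = 6.75; z_7 = 6.25; d_7 = 4.75; h_7 = 3; x_8 = 10.25; y_8 = 17.5; z_8 = 9; r_8 = 2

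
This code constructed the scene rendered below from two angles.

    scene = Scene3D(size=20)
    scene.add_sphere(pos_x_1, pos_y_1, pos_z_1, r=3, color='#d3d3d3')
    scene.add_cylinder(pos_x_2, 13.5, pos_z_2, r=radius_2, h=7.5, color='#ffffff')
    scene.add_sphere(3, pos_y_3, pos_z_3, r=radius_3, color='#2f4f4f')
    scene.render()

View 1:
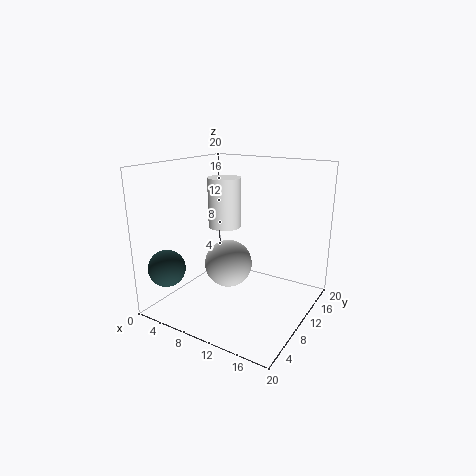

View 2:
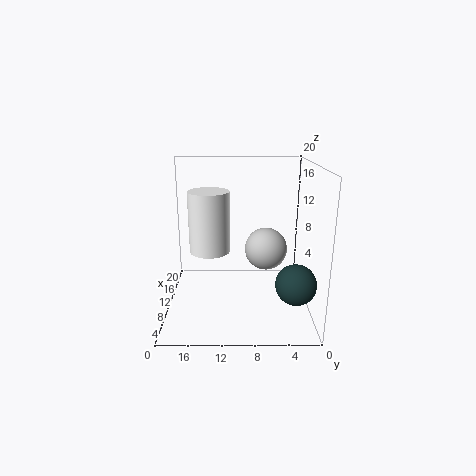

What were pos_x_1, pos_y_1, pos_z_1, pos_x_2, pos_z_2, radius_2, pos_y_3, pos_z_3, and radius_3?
pos_x_1 = 11
pos_y_1 = 6
pos_z_1 = 8
pos_x_2 = 5.5
pos_z_2 = 10
radius_2 = 2.5
pos_y_3 = 3
pos_z_3 = 6.5
radius_3 = 2.5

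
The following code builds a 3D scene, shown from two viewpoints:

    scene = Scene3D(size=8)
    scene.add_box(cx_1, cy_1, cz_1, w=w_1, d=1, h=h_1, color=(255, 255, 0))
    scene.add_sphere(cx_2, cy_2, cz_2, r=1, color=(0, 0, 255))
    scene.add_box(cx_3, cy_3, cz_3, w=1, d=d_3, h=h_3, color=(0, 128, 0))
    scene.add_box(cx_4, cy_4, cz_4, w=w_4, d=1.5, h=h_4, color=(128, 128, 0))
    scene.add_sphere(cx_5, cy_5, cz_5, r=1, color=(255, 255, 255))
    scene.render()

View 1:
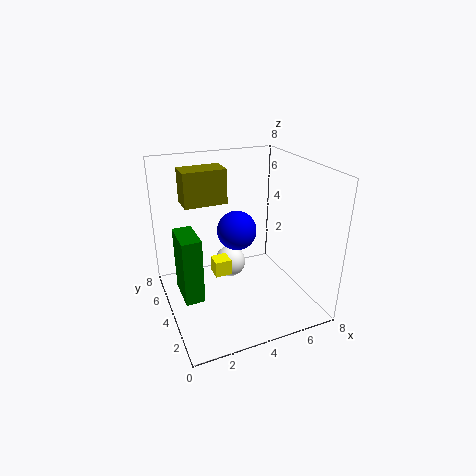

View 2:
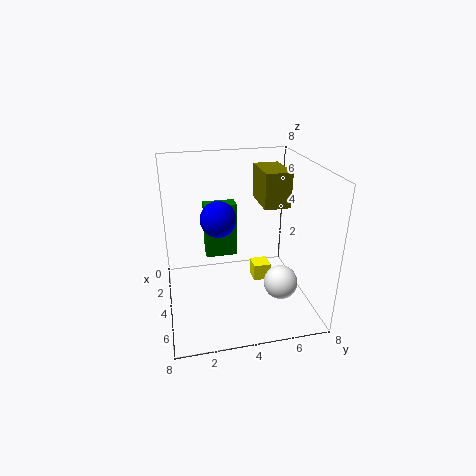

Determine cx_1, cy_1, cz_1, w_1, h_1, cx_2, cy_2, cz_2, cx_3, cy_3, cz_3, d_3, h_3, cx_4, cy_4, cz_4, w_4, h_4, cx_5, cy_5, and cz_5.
cx_1 = 3; cy_1 = 5; cz_1 = 1; w_1 = 1; h_1 = 1; cx_2 = 3.5; cy_2 = 3; cz_2 = 5; cx_3 = 0.5; cy_3 = 2.5; cz_3 = 1.5; d_3 = 2; h_3 = 3.5; cx_4 = 1.5; cy_4 = 5.5; cz_4 = 5.5; w_4 = 2.5; h_4 = 2; cx_5 = 4.5; cy_5 = 6.5; cz_5 = 1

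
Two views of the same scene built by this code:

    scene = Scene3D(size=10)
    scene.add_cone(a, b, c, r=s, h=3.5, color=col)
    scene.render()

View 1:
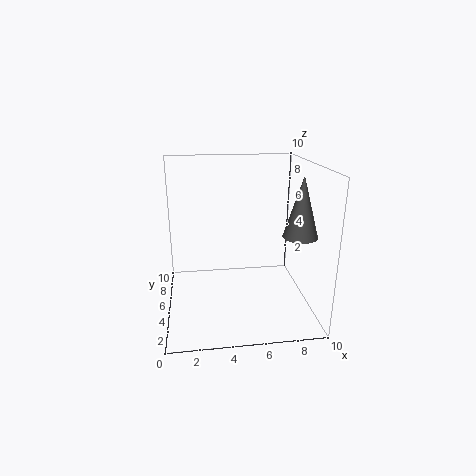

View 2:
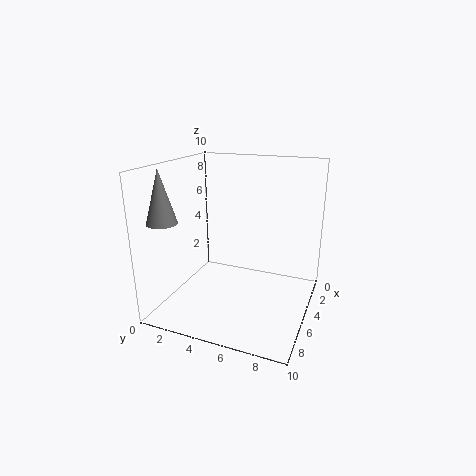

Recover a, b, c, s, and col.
a = 8
b = 1
c = 6.5
s = 1
col = 'gray'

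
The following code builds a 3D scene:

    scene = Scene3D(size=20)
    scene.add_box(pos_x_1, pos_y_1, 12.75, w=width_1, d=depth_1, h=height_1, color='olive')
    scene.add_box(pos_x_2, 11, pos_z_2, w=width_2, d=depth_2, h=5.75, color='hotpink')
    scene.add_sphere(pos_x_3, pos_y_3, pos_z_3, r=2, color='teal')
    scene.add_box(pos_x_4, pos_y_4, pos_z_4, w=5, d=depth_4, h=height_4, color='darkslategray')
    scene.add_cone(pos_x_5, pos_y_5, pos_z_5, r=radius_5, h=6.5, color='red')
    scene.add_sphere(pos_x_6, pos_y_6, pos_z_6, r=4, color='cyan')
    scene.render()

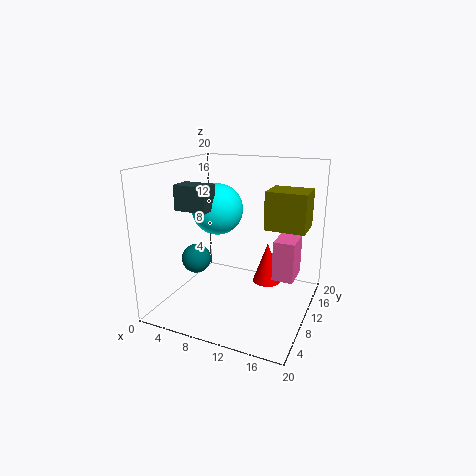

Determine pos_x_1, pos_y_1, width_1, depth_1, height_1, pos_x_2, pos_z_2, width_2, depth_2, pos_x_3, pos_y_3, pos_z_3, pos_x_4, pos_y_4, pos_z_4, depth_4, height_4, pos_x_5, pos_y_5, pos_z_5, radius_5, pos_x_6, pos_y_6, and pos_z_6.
pos_x_1 = 14.75, pos_y_1 = 7, width_1 = 5, depth_1 = 4.25, height_1 = 4.75, pos_x_2 = 14.75, pos_z_2 = 4, width_2 = 3, depth_2 = 4.5, pos_x_3 = 5, pos_y_3 = 7, pos_z_3 = 7.25, pos_x_4 = 0.25, pos_y_4 = 9.25, pos_z_4 = 13, depth_4 = 3.25, height_4 = 3.75, pos_x_5 = 12.25, pos_y_5 = 16.5, pos_z_5 = 0.75, radius_5 = 2.25, pos_x_6 = 4.25, pos_y_6 = 15, pos_z_6 = 12.25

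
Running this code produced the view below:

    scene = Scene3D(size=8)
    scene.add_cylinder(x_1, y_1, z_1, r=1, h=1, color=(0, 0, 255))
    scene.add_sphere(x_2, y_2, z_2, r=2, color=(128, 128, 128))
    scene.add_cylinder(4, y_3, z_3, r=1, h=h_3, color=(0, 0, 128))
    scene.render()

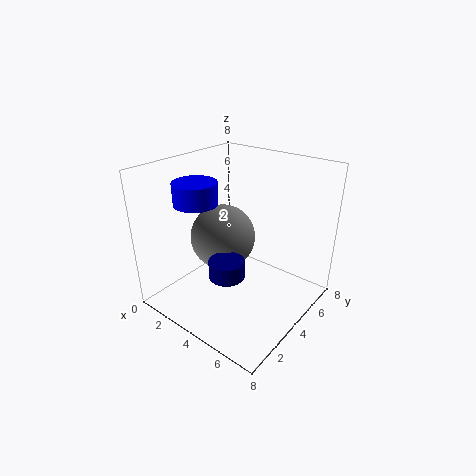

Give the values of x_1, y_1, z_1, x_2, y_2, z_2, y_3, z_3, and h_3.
x_1 = 4; y_1 = 1; z_1 = 7; x_2 = 2; y_2 = 5; z_2 = 3; y_3 = 3; z_3 = 2; h_3 = 1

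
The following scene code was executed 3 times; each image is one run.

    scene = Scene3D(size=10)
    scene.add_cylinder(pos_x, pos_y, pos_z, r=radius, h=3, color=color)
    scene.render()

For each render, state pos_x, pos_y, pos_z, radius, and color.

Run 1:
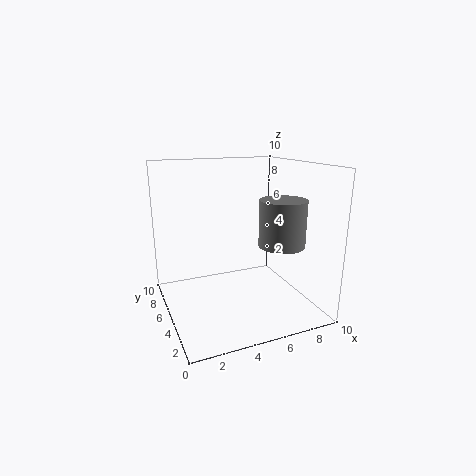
pos_x = 7
pos_y = 2.5
pos_z = 5
radius = 1.5
color = 'gray'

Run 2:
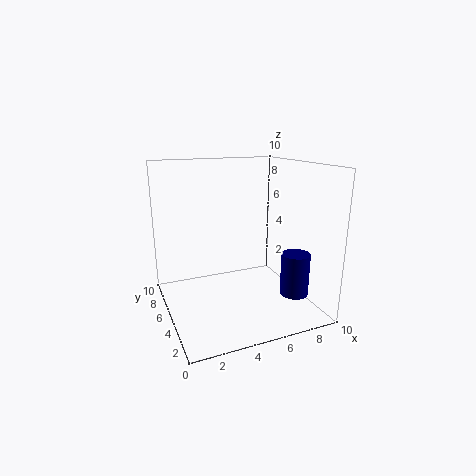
pos_x = 8.5
pos_y = 3
pos_z = 1
radius = 1
color = 'navy'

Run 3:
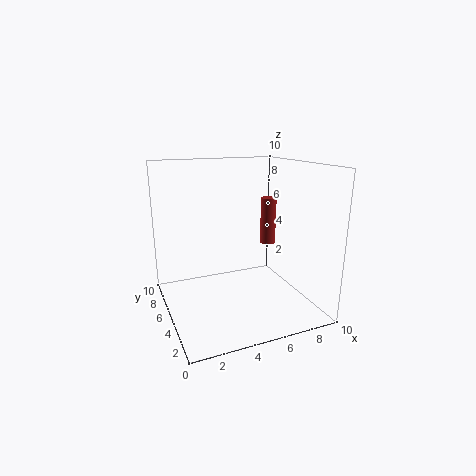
pos_x = 6.5
pos_y = 3.5
pos_z = 5
radius = 0.5
color = 'brown'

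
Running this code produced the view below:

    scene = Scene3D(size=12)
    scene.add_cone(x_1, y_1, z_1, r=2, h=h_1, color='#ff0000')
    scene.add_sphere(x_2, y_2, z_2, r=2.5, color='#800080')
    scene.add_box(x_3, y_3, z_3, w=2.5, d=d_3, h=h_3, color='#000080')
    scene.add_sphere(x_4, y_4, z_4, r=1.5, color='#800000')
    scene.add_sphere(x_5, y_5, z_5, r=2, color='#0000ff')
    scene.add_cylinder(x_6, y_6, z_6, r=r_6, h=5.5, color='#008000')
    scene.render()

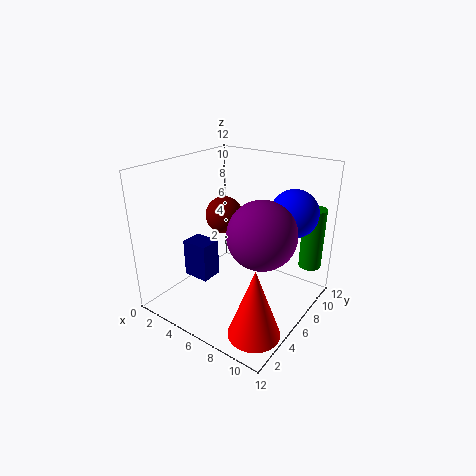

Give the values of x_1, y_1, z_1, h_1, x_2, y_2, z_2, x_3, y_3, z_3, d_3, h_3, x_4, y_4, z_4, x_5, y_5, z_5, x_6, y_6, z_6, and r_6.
x_1 = 10; y_1 = 2.5; z_1 = 0.5; h_1 = 5.5; x_2 = 9.5; y_2 = 4; z_2 = 8; x_3 = 0.5; y_3 = 5; z_3 = 1; d_3 = 2; h_3 = 3.5; x_4 = 5; y_4 = 5.5; z_4 = 8; x_5 = 9.5; y_5 = 9; z_5 = 8; x_6 = 10.5; y_6 = 11; z_6 = 2.5; r_6 = 1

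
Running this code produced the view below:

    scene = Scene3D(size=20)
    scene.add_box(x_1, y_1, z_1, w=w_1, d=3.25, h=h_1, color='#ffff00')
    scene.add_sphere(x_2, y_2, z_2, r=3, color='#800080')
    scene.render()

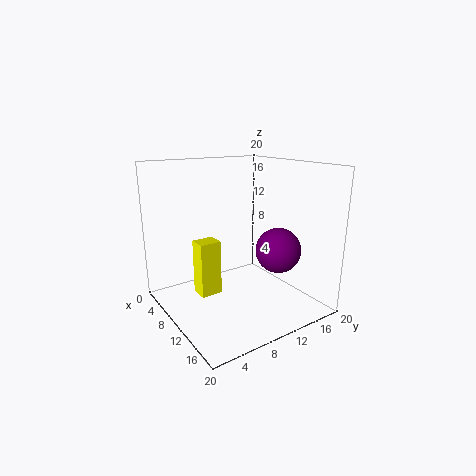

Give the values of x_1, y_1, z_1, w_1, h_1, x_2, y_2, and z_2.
x_1 = 4.25; y_1 = 5.75; z_1 = 0.5; w_1 = 2.75; h_1 = 8.25; x_2 = 14.75; y_2 = 13.25; z_2 = 9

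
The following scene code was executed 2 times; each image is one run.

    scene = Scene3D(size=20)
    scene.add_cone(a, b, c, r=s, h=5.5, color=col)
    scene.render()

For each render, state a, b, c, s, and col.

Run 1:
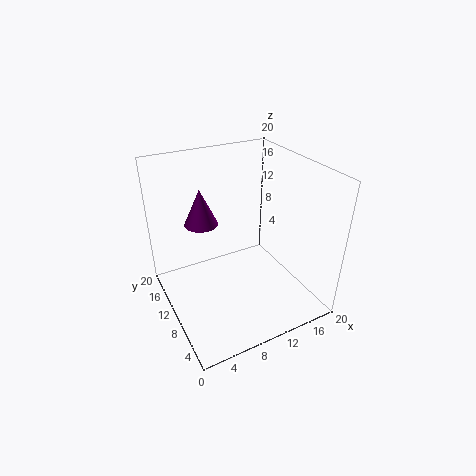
a = 7, b = 16, c = 10, s = 2.5, col = 'purple'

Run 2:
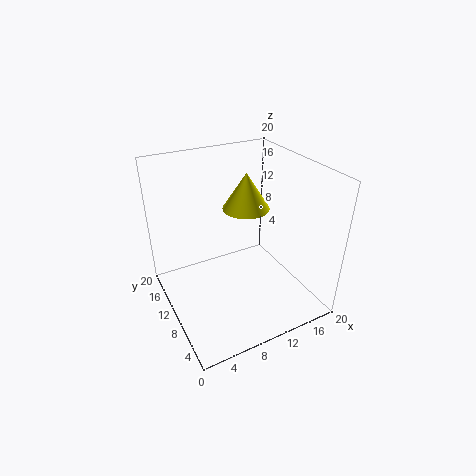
a = 13.5, b = 14, c = 12, s = 3.5, col = 'yellow'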